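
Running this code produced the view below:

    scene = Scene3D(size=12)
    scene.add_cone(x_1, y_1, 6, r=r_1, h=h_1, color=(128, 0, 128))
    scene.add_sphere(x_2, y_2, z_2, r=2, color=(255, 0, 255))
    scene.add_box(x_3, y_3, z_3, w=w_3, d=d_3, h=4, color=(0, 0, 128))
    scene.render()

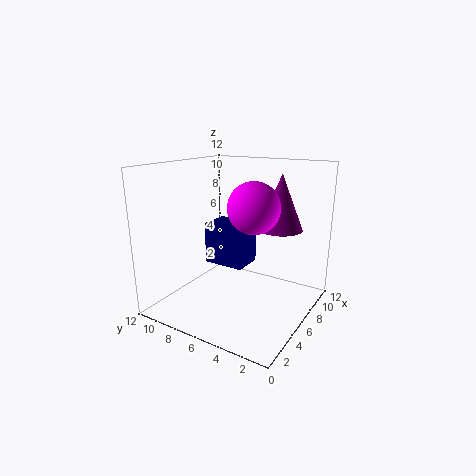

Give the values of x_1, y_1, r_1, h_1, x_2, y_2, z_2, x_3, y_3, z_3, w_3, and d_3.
x_1 = 10
y_1 = 4
r_1 = 2
h_1 = 5
x_2 = 5
y_2 = 4
z_2 = 9
x_3 = 8
y_3 = 7
z_3 = 2
w_3 = 3
d_3 = 4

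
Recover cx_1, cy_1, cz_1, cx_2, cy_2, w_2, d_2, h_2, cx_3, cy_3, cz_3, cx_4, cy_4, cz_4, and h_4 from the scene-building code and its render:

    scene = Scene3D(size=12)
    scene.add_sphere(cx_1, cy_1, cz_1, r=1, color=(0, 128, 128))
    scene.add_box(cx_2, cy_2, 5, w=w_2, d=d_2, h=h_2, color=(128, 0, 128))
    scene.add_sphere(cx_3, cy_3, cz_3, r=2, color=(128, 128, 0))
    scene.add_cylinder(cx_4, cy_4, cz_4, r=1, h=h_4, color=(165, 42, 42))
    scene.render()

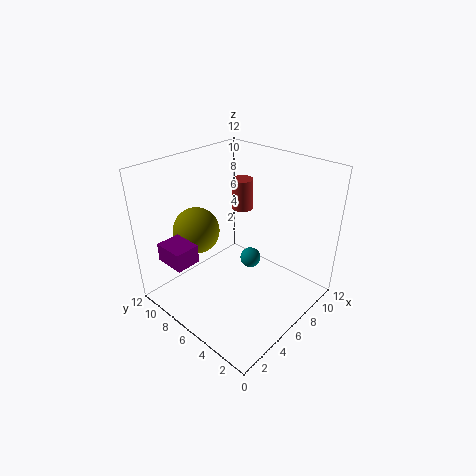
cx_1 = 9.5
cy_1 = 7.5
cz_1 = 1.5
cx_2 = 0.5
cy_2 = 7
w_2 = 2
d_2 = 2.5
h_2 = 1.5
cx_3 = 4.5
cy_3 = 9.5
cz_3 = 6
cx_4 = 10.5
cy_4 = 9.5
cz_4 = 6
h_4 = 3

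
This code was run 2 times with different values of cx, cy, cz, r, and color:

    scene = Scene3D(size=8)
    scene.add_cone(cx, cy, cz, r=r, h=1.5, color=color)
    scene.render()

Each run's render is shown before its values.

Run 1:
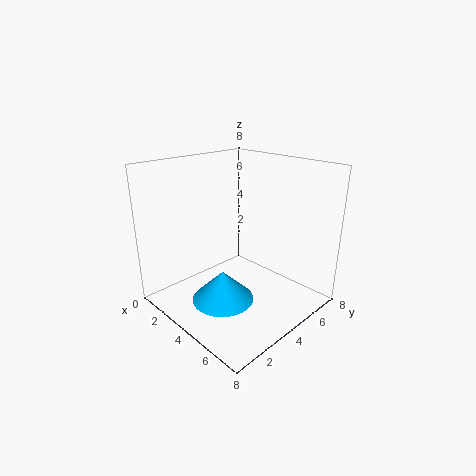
cx = 5.5, cy = 1.5, cz = 2, r = 1.5, color = 'deepskyblue'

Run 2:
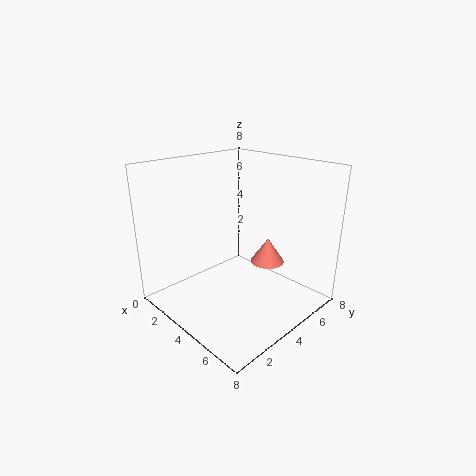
cx = 4.5, cy = 6, cz = 2, r = 1, color = 'salmon'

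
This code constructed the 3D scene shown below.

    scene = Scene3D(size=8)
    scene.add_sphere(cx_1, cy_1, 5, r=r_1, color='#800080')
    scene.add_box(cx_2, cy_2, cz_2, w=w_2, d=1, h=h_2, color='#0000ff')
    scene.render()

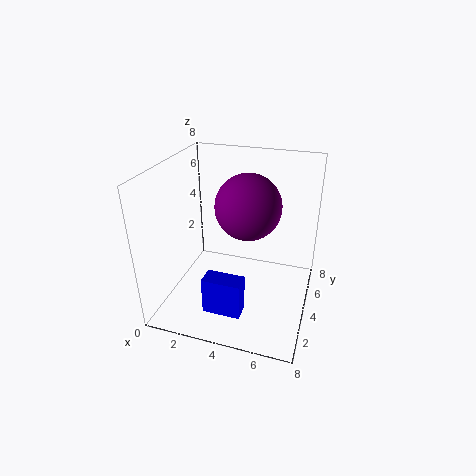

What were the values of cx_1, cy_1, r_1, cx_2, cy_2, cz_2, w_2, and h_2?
cx_1 = 4; cy_1 = 6; r_1 = 2; cx_2 = 3; cy_2 = 1; cz_2 = 1; w_2 = 2; h_2 = 2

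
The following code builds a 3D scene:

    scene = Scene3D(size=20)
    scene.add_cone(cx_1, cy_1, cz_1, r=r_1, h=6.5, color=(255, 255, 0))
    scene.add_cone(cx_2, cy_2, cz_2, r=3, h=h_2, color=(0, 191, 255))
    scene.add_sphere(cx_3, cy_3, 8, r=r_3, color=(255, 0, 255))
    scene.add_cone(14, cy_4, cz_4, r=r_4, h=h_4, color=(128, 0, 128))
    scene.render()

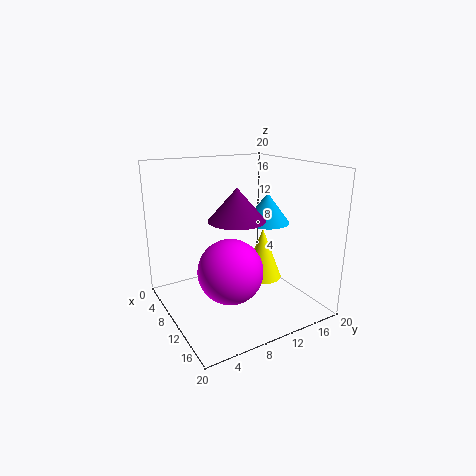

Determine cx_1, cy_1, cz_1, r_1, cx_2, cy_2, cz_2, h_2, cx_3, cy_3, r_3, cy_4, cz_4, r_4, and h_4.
cx_1 = 14.5, cy_1 = 11, cz_1 = 6, r_1 = 2.5, cx_2 = 12.5, cy_2 = 13, cz_2 = 12.5, h_2 = 4, cx_3 = 15, cy_3 = 6, r_3 = 4, cy_4 = 7.5, cz_4 = 14, r_4 = 3.5, h_4 = 4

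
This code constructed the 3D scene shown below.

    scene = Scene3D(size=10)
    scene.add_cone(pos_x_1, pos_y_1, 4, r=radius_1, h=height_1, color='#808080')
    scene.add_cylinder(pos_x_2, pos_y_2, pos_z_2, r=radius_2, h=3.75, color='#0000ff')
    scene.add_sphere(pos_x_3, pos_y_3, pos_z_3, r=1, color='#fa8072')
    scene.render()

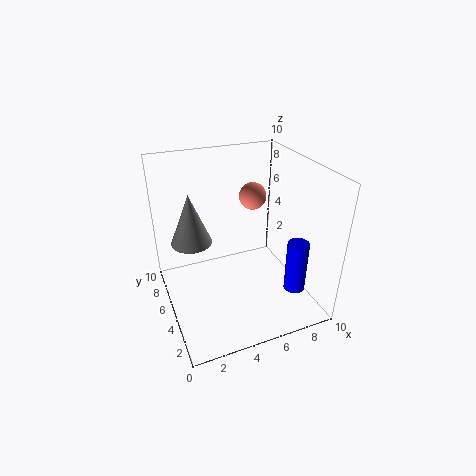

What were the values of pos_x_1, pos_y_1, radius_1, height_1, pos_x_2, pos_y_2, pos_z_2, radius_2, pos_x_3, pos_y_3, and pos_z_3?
pos_x_1 = 2.25, pos_y_1 = 7.25, radius_1 = 1.5, height_1 = 3.75, pos_x_2 = 8.5, pos_y_2 = 2.75, pos_z_2 = 1.25, radius_2 = 0.75, pos_x_3 = 7, pos_y_3 = 7, pos_z_3 = 7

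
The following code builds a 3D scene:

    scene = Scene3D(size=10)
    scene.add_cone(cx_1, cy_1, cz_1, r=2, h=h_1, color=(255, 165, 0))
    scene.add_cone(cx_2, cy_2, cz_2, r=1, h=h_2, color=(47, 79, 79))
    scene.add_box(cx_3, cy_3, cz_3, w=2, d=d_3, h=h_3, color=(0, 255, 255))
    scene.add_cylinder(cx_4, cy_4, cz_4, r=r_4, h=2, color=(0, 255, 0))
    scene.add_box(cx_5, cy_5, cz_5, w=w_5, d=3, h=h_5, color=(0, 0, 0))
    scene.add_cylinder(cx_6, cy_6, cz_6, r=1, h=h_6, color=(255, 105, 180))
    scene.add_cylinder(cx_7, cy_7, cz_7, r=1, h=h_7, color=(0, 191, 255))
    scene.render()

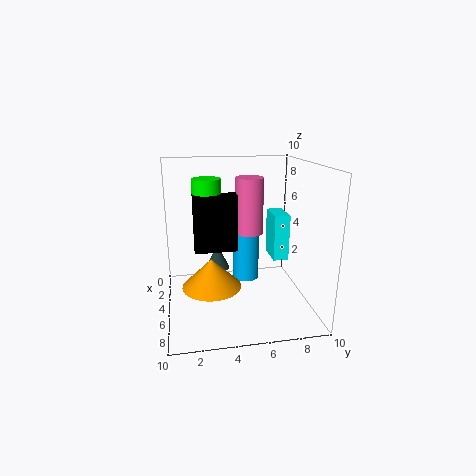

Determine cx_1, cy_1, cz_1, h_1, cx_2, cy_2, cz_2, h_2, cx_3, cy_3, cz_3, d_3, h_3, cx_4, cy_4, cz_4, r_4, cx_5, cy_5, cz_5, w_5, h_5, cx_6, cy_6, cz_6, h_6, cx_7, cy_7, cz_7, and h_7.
cx_1 = 6
cy_1 = 3
cz_1 = 2
h_1 = 2
cx_2 = 1
cy_2 = 4
cz_2 = 1
h_2 = 2
cx_3 = 5
cy_3 = 7
cz_3 = 4
d_3 = 1
h_3 = 3
cx_4 = 4
cy_4 = 3
cz_4 = 7
r_4 = 1
cx_5 = 4
cy_5 = 2
cz_5 = 4
w_5 = 1
h_5 = 4
cx_6 = 4
cy_6 = 6
cz_6 = 5
h_6 = 4
cx_7 = 3
cy_7 = 6
cz_7 = 1
h_7 = 4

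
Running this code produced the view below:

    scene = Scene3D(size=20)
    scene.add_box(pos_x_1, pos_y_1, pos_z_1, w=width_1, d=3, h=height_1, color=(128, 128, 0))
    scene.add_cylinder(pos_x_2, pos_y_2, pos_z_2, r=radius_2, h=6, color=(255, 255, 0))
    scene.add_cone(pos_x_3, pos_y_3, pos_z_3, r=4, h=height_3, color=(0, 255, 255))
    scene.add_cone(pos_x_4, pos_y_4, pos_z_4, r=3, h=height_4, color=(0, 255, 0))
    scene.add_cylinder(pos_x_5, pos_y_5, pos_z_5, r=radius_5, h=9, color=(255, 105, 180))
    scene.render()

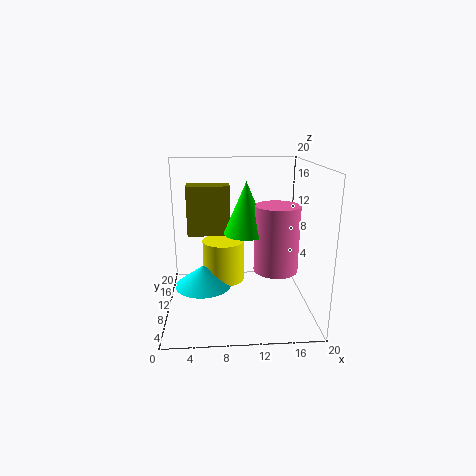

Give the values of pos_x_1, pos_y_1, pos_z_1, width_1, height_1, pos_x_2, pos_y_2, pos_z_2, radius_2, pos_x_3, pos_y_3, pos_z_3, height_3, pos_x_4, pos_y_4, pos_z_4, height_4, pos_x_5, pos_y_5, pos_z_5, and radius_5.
pos_x_1 = 3
pos_y_1 = 11
pos_z_1 = 10
width_1 = 6
height_1 = 7
pos_x_2 = 8
pos_y_2 = 12
pos_z_2 = 3
radius_2 = 3
pos_x_3 = 5
pos_y_3 = 10
pos_z_3 = 3
height_3 = 3
pos_x_4 = 11
pos_y_4 = 9
pos_z_4 = 11
height_4 = 7
pos_x_5 = 15
pos_y_5 = 8
pos_z_5 = 6
radius_5 = 3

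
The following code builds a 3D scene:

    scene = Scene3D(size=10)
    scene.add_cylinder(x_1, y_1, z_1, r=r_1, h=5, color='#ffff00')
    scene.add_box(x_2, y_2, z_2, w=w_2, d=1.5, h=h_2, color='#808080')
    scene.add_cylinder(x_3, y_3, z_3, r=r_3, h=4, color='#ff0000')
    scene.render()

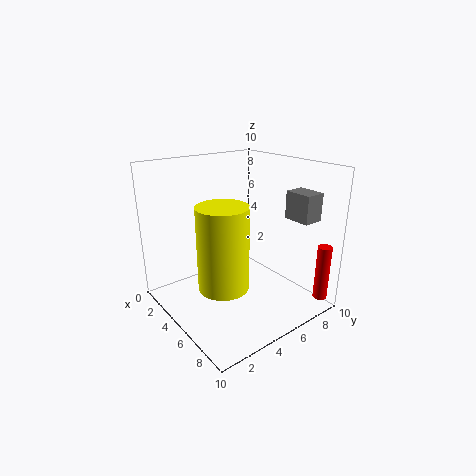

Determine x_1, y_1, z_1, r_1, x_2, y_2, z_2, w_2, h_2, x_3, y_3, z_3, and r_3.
x_1 = 7.5; y_1 = 2; z_1 = 3.5; r_1 = 1.5; x_2 = 6; y_2 = 8.5; z_2 = 6; w_2 = 2; h_2 = 2; x_3 = 9; y_3 = 9.5; z_3 = 0.5; r_3 = 0.5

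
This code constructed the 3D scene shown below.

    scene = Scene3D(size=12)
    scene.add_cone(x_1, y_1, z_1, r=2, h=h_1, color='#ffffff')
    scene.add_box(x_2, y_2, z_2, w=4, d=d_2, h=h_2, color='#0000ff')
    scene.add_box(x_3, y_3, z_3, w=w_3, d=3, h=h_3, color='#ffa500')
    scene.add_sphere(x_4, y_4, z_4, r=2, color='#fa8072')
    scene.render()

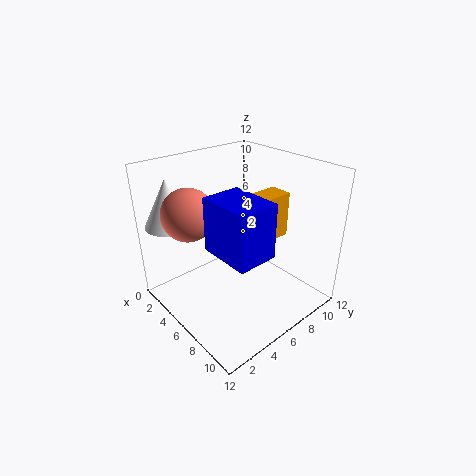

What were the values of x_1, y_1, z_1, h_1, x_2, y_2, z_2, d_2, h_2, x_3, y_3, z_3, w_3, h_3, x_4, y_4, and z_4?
x_1 = 2
y_1 = 2
z_1 = 7
h_1 = 4
x_2 = 7
y_2 = 2
z_2 = 7
d_2 = 3
h_2 = 4
x_3 = 5
y_3 = 8
z_3 = 5
w_3 = 2
h_3 = 4
x_4 = 5
y_4 = 2
z_4 = 9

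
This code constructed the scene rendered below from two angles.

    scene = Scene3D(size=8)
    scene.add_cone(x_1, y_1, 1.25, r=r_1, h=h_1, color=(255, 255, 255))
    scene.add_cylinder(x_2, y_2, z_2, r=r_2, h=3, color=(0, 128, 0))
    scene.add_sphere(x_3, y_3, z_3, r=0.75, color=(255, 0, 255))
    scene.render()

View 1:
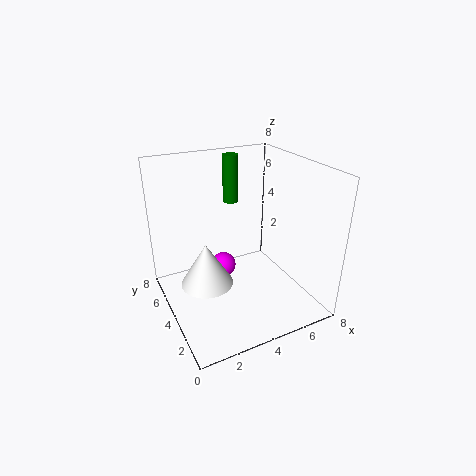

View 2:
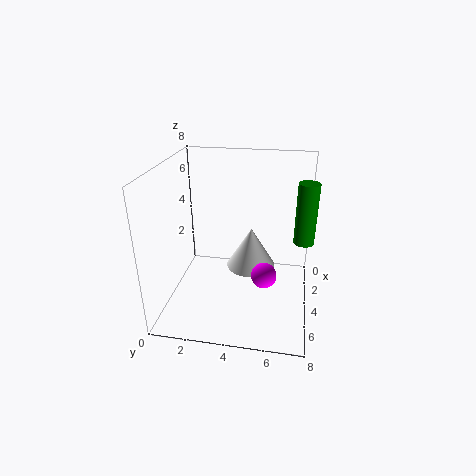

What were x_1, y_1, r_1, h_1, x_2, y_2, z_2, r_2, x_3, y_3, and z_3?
x_1 = 2.25; y_1 = 4.5; r_1 = 1.5; h_1 = 2.5; x_2 = 5.25; y_2 = 7.5; z_2 = 4.75; r_2 = 0.5; x_3 = 3.75; y_3 = 5.5; z_3 = 1.5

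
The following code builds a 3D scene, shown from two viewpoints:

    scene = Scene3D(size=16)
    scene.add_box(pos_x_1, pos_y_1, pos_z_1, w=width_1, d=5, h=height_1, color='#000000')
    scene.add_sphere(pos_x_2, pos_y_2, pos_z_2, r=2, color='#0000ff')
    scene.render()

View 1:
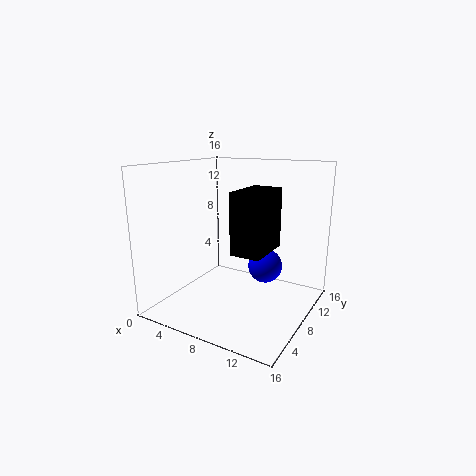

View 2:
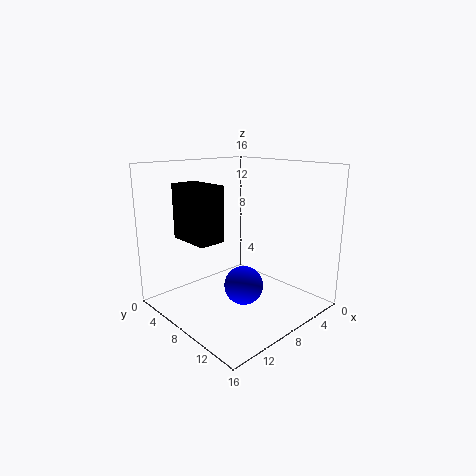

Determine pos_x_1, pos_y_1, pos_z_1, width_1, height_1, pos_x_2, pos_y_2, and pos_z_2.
pos_x_1 = 10; pos_y_1 = 3; pos_z_1 = 8; width_1 = 3; height_1 = 6; pos_x_2 = 10; pos_y_2 = 11; pos_z_2 = 4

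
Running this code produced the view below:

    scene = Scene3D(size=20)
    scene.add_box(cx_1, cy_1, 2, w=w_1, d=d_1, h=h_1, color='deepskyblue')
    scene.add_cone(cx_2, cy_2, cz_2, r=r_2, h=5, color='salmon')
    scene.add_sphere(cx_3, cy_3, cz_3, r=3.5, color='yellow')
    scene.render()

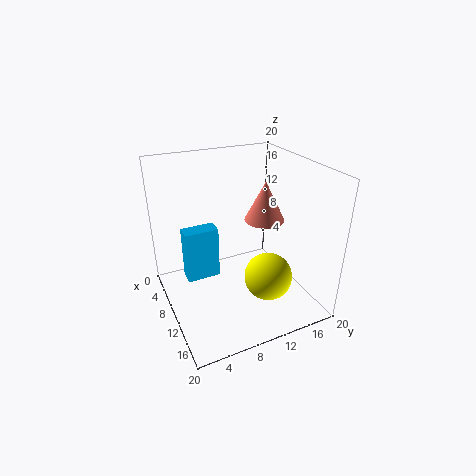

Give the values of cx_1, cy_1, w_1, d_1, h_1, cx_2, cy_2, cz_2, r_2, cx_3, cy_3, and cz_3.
cx_1 = 4; cy_1 = 3.5; w_1 = 2.5; d_1 = 5; h_1 = 8; cx_2 = 13.5; cy_2 = 12; cz_2 = 14; r_2 = 2.5; cx_3 = 12; cy_3 = 14; cz_3 = 3.5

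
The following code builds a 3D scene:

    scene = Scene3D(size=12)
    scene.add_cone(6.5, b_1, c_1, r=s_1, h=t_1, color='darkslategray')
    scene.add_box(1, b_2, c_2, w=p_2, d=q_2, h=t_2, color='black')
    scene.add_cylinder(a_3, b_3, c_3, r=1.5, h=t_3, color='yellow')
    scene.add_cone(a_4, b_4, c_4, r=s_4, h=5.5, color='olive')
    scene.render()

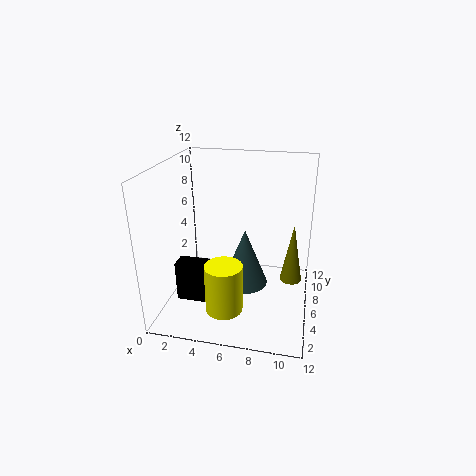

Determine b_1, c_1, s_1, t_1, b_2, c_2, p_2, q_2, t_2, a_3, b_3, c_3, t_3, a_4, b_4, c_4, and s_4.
b_1 = 6.5, c_1 = 1.5, s_1 = 2, t_1 = 5, b_2 = 4, c_2 = 0.5, p_2 = 3.5, q_2 = 1.5, t_2 = 3.5, a_3 = 5.5, b_3 = 3, c_3 = 1, t_3 = 4, a_4 = 10.5, b_4 = 8.5, c_4 = 1, s_4 = 1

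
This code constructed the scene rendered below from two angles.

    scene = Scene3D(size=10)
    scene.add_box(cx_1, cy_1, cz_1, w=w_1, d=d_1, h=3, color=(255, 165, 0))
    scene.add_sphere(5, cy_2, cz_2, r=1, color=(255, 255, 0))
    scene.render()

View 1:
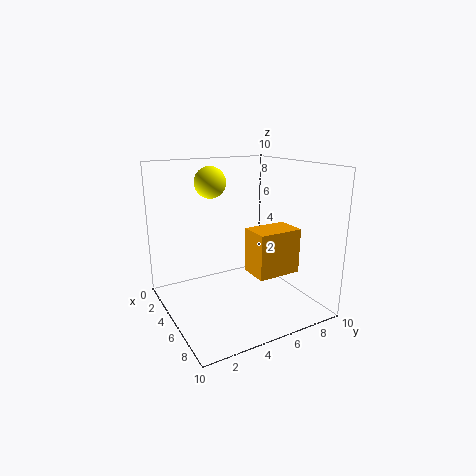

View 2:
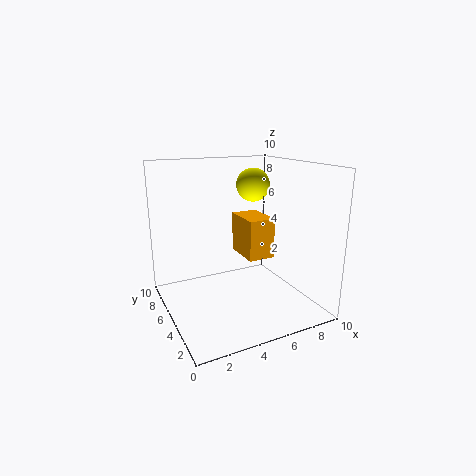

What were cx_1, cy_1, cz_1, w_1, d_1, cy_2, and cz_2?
cx_1 = 6
cy_1 = 5
cz_1 = 3
w_1 = 2
d_1 = 3
cy_2 = 3
cz_2 = 9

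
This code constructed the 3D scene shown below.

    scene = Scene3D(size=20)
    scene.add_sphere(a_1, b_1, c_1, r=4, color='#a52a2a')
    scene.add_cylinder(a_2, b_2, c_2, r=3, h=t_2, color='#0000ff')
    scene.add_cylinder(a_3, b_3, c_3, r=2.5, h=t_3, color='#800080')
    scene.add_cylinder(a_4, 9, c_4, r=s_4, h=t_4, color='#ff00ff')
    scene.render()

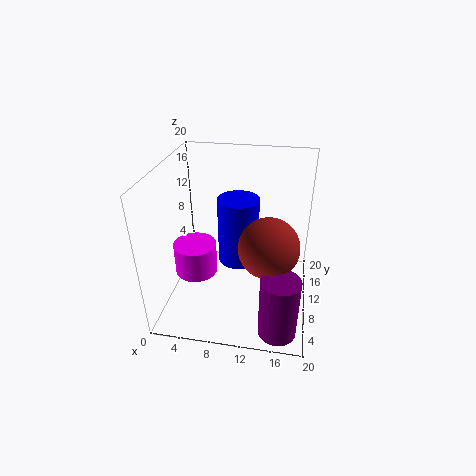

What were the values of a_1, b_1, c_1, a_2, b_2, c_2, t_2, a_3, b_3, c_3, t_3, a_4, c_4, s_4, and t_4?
a_1 = 14.5; b_1 = 7.5; c_1 = 10.5; a_2 = 9.5; b_2 = 13; c_2 = 4.5; t_2 = 10; a_3 = 16.5; b_3 = 3; c_3 = 0.5; t_3 = 8.5; a_4 = 4; c_4 = 4.5; s_4 = 3; t_4 = 4.5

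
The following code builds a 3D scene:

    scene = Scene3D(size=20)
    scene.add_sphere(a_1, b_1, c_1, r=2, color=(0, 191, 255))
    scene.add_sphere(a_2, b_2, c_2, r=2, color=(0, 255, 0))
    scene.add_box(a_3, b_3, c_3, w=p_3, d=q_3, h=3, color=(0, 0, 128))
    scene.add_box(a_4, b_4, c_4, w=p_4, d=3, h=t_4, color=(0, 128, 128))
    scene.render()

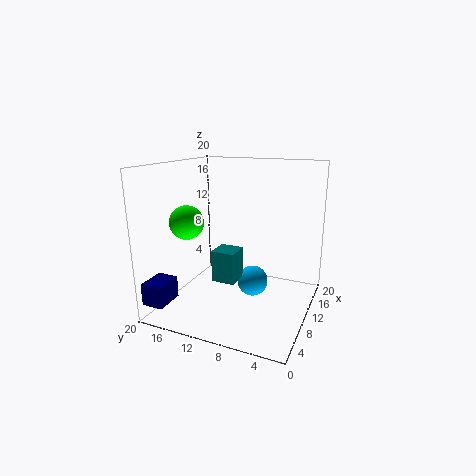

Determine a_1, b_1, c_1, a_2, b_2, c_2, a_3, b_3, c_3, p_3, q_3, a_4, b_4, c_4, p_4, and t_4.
a_1 = 8
b_1 = 7
c_1 = 5
a_2 = 2
b_2 = 13
c_2 = 14
a_3 = 1
b_3 = 17
c_3 = 2
p_3 = 4
q_3 = 3
a_4 = 4
b_4 = 8
c_4 = 6
p_4 = 3
t_4 = 4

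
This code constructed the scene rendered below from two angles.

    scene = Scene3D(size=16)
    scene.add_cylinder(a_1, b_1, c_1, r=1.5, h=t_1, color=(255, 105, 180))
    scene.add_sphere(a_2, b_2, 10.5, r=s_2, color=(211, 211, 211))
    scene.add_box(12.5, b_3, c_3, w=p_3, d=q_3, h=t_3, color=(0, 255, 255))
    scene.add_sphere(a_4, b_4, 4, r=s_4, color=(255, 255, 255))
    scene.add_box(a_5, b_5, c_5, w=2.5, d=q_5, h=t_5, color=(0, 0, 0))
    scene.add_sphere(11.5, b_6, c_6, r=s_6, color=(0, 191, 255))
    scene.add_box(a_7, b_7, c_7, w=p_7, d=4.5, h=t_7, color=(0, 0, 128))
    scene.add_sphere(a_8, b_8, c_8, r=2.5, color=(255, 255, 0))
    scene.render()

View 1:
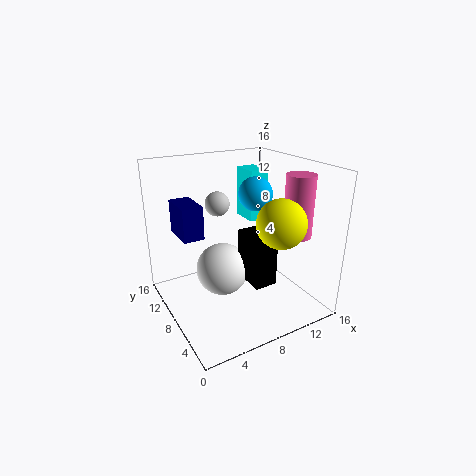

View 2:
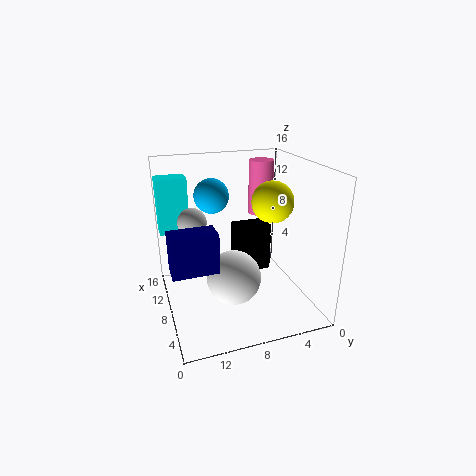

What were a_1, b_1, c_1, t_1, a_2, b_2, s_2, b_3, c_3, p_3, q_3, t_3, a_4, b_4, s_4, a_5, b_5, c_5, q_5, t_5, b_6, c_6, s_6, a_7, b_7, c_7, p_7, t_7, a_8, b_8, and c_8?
a_1 = 12.5, b_1 = 3.5, c_1 = 9, t_1 = 6.5, a_2 = 8, b_2 = 13, s_2 = 1.5, b_3 = 12.5, c_3 = 7.5, p_3 = 2.5, q_3 = 3.5, t_3 = 6.5, a_4 = 6.5, b_4 = 9, s_4 = 3, a_5 = 8, b_5 = 4, c_5 = 3.5, q_5 = 4, t_5 = 5.5, b_6 = 10, c_6 = 12, s_6 = 2, a_7 = 3, b_7 = 11.5, c_7 = 7, p_7 = 2.5, t_7 = 4, a_8 = 10, b_8 = 3, c_8 = 11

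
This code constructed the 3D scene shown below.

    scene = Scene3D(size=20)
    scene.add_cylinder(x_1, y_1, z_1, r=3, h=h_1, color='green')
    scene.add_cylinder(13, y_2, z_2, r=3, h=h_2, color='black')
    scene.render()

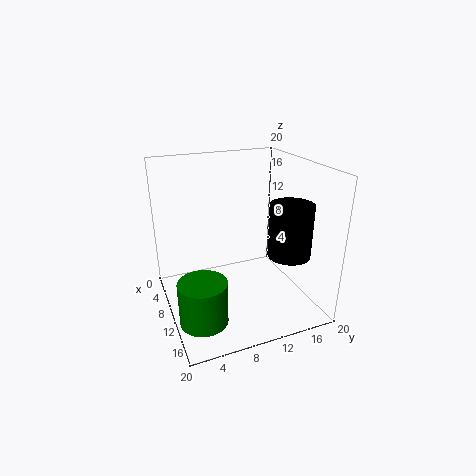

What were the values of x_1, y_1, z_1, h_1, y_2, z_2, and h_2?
x_1 = 16, y_1 = 3, z_1 = 2.5, h_1 = 5.5, y_2 = 16.5, z_2 = 7.5, h_2 = 7.5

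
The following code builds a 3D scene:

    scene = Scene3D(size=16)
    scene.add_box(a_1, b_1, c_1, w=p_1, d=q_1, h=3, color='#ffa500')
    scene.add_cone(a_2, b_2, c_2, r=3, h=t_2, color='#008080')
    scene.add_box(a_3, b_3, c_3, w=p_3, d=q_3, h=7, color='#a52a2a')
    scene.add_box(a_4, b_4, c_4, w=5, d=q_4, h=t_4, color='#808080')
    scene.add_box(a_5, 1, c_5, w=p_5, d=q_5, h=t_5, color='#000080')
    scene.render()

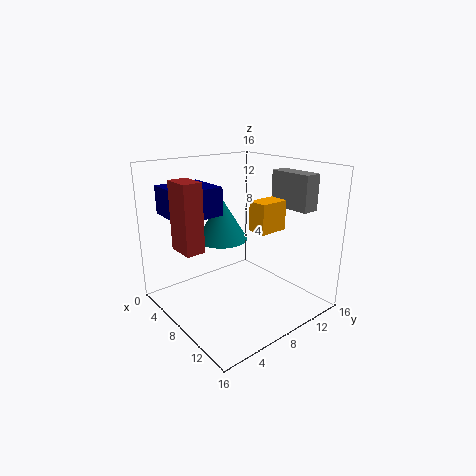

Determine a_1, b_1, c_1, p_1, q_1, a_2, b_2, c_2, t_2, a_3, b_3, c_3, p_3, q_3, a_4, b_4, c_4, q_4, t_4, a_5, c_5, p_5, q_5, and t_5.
a_1 = 11; b_1 = 7; c_1 = 10; p_1 = 2; q_1 = 3; a_2 = 5; b_2 = 8; c_2 = 7; t_2 = 5; a_3 = 6; b_3 = 1; c_3 = 8; p_3 = 3; q_3 = 2; a_4 = 8; b_4 = 13; c_4 = 11; q_4 = 2; t_4 = 4; a_5 = 3; c_5 = 11; p_5 = 5; q_5 = 5; t_5 = 3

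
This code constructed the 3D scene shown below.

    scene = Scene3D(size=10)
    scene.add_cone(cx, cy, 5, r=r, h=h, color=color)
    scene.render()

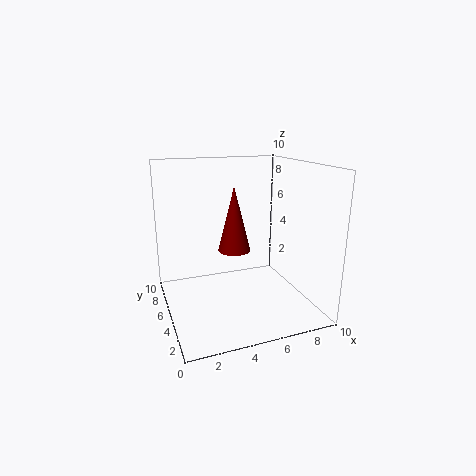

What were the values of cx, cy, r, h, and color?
cx = 4, cy = 3, r = 1, h = 4, color = 'maroon'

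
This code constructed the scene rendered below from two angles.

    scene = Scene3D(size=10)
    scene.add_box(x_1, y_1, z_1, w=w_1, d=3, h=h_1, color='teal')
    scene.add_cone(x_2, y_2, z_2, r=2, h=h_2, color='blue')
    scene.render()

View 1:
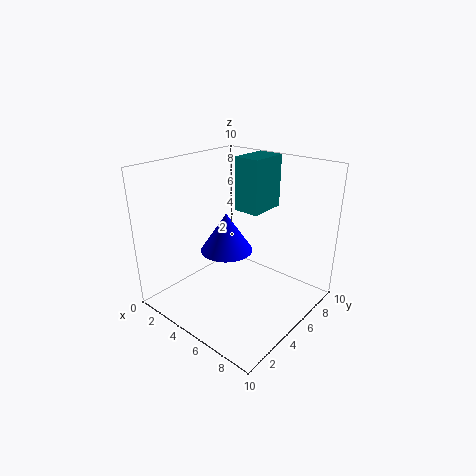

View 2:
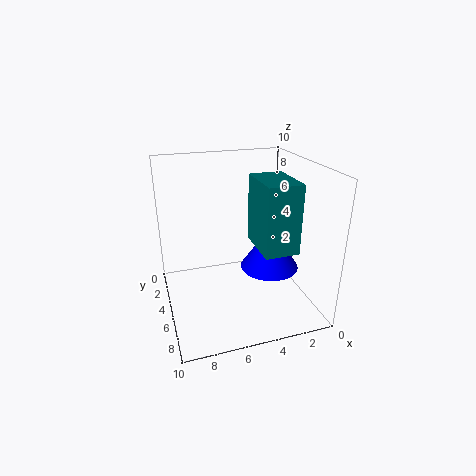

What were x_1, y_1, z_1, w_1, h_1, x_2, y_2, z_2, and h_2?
x_1 = 3, y_1 = 7, z_1 = 6, w_1 = 2, h_1 = 4, x_2 = 3, y_2 = 6, z_2 = 3, h_2 = 3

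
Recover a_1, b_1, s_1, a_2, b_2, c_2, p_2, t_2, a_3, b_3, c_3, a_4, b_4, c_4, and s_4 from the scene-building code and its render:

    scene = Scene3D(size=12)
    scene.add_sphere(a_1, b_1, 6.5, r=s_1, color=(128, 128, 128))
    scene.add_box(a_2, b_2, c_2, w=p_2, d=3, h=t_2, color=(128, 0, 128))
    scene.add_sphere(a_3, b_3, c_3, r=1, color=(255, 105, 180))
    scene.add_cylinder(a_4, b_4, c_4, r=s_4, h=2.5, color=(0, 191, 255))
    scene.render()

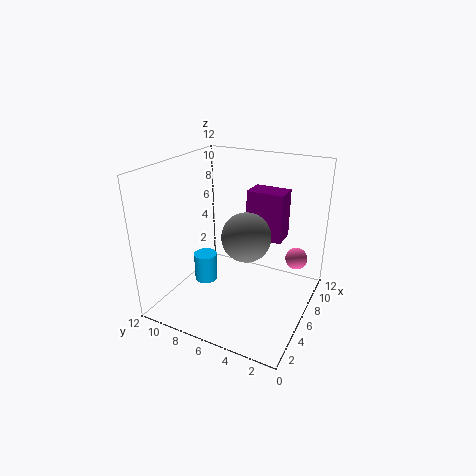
a_1 = 5.5, b_1 = 5, s_1 = 2, a_2 = 6.5, b_2 = 2.5, c_2 = 6, p_2 = 2, t_2 = 4, a_3 = 10, b_3 = 2, c_3 = 3, a_4 = 5.5, b_4 = 9, c_4 = 1.5, s_4 = 1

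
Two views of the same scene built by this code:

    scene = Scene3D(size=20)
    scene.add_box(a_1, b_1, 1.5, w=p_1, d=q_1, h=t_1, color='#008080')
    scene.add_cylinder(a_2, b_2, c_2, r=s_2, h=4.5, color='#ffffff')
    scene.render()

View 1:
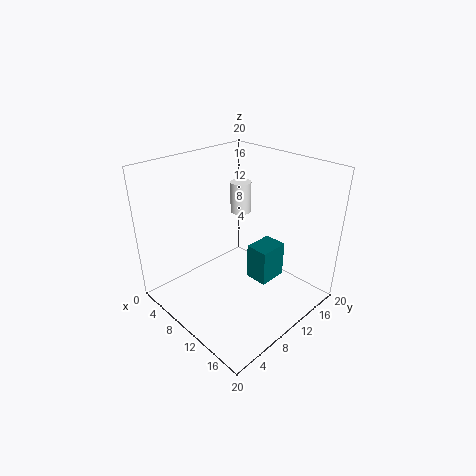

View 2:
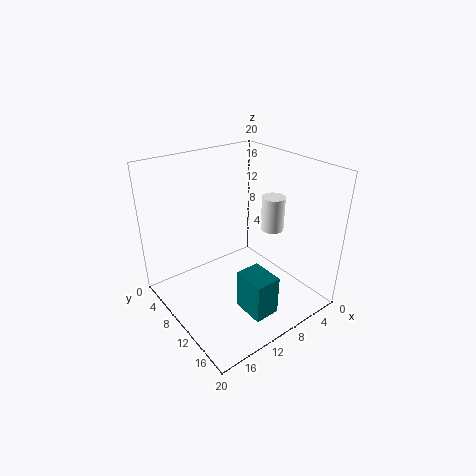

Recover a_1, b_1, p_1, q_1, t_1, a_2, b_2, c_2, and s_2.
a_1 = 9
b_1 = 13
p_1 = 3.5
q_1 = 4.5
t_1 = 5.5
a_2 = 7
b_2 = 13.5
c_2 = 12
s_2 = 1.5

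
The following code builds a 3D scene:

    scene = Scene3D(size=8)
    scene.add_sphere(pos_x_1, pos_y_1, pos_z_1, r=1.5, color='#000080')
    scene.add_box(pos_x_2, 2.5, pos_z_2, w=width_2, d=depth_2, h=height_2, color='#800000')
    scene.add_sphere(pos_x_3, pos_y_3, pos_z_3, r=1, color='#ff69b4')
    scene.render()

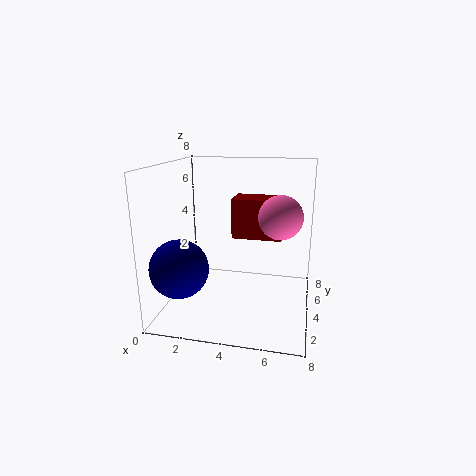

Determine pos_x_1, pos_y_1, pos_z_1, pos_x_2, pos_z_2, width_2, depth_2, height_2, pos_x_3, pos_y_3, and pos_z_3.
pos_x_1 = 1.5, pos_y_1 = 1.5, pos_z_1 = 3, pos_x_2 = 4, pos_z_2 = 4.5, width_2 = 2.5, depth_2 = 1.5, height_2 = 2, pos_x_3 = 6.5, pos_y_3 = 1.5, pos_z_3 = 6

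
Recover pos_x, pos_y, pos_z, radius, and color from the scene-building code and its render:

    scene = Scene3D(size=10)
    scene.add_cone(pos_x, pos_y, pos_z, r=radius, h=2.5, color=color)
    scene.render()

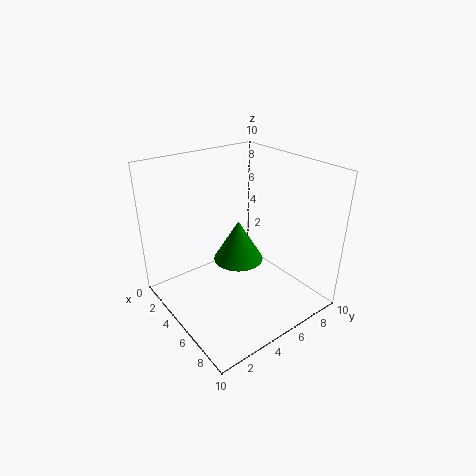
pos_x = 7; pos_y = 3.5; pos_z = 5; radius = 1.5; color = 'green'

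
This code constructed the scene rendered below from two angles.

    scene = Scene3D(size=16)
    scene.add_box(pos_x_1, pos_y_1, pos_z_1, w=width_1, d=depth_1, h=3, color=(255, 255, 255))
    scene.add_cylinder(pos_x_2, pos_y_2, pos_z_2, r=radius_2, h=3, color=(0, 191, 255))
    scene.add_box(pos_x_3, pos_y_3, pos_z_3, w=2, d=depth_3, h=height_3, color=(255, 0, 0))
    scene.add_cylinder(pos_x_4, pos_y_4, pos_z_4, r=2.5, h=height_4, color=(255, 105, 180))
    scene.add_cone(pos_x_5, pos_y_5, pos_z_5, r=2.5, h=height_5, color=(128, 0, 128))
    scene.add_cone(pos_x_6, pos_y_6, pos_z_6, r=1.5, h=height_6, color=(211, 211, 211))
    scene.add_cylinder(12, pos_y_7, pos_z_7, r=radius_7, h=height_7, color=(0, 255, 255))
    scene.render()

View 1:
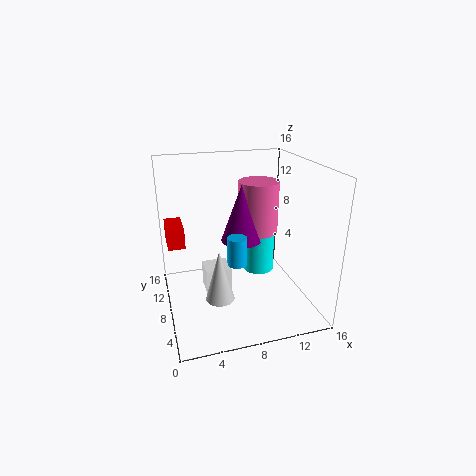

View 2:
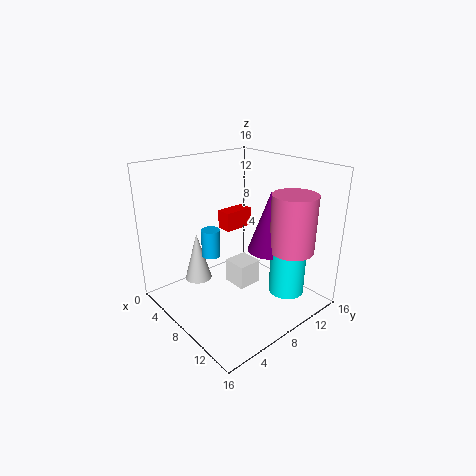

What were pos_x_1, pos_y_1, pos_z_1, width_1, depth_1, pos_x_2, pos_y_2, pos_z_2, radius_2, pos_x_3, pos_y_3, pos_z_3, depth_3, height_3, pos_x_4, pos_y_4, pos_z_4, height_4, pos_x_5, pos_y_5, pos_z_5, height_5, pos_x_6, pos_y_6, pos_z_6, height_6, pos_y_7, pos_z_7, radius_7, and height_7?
pos_x_1 = 4.5, pos_y_1 = 9, pos_z_1 = 0.5, width_1 = 3, depth_1 = 3, pos_x_2 = 7, pos_y_2 = 5, pos_z_2 = 6.5, radius_2 = 1, pos_x_3 = 0.5, pos_y_3 = 11, pos_z_3 = 6, depth_3 = 4, height_3 = 2.5, pos_x_4 = 12, pos_y_4 = 12.5, pos_z_4 = 6.5, height_4 = 6.5, pos_x_5 = 9.5, pos_y_5 = 11.5, pos_z_5 = 6, height_5 = 7, pos_x_6 = 5, pos_y_6 = 4.5, pos_z_6 = 3, height_6 = 5.5, pos_y_7 = 12, pos_z_7 = 1.5, radius_7 = 2, height_7 = 7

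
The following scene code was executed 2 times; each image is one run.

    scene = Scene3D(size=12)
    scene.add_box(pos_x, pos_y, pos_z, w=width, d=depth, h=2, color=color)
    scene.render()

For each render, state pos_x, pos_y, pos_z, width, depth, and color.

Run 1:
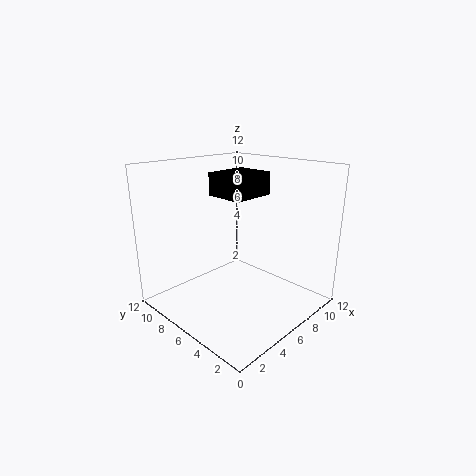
pos_x = 6; pos_y = 6; pos_z = 9; width = 4; depth = 3.5; color = 'black'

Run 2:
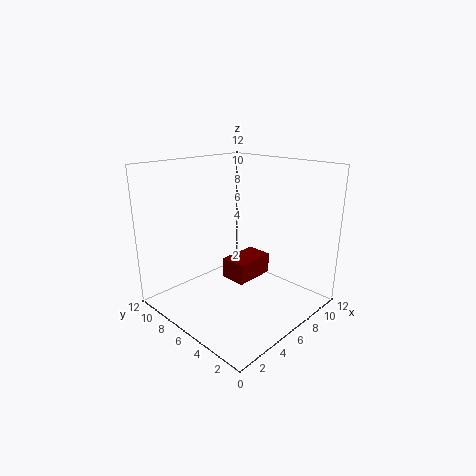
pos_x = 7.5; pos_y = 7; pos_z = 0.5; width = 4; depth = 2.5; color = 'maroon'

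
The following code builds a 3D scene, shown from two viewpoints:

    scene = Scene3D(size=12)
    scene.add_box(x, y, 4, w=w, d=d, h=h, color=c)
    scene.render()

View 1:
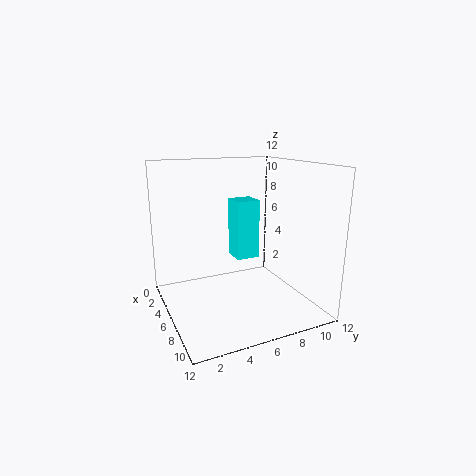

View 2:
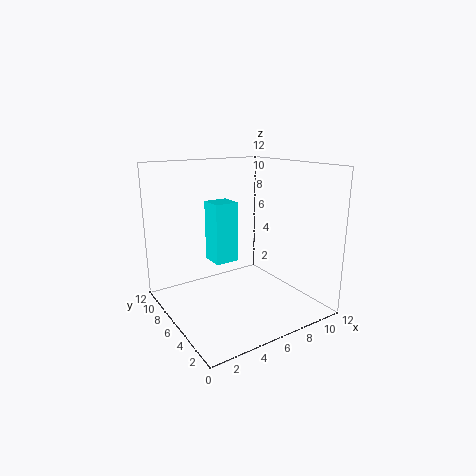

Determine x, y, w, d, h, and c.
x = 4; y = 6; w = 2; d = 2; h = 5; c = 'cyan'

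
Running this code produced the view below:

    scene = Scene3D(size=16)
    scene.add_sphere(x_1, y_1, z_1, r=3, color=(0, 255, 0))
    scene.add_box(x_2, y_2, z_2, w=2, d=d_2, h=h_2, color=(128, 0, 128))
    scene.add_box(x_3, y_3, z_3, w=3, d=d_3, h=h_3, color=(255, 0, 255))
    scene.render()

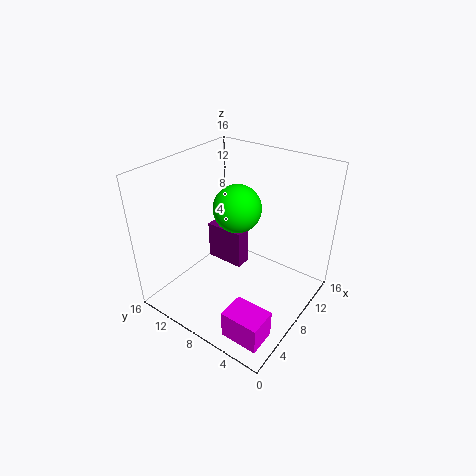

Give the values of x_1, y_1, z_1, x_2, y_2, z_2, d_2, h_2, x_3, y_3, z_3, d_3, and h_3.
x_1 = 12, y_1 = 11, z_1 = 9, x_2 = 11, y_2 = 10, z_2 = 1, d_2 = 5, h_2 = 5, x_3 = 1, y_3 = 1, z_3 = 1, d_3 = 4, h_3 = 3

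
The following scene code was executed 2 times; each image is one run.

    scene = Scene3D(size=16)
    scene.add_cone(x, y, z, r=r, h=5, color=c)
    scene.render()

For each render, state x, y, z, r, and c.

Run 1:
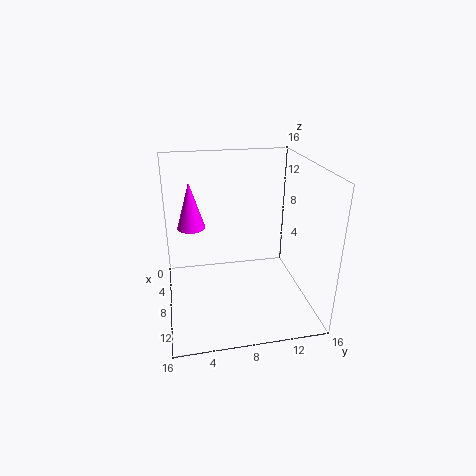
x = 7.5; y = 3; z = 9.5; r = 1.5; c = 'magenta'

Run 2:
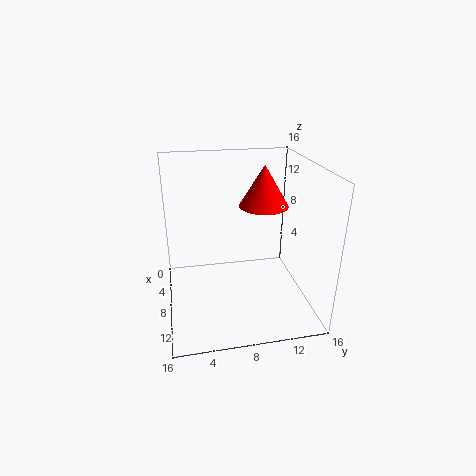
x = 4; y = 12; z = 10; r = 3; c = 'red'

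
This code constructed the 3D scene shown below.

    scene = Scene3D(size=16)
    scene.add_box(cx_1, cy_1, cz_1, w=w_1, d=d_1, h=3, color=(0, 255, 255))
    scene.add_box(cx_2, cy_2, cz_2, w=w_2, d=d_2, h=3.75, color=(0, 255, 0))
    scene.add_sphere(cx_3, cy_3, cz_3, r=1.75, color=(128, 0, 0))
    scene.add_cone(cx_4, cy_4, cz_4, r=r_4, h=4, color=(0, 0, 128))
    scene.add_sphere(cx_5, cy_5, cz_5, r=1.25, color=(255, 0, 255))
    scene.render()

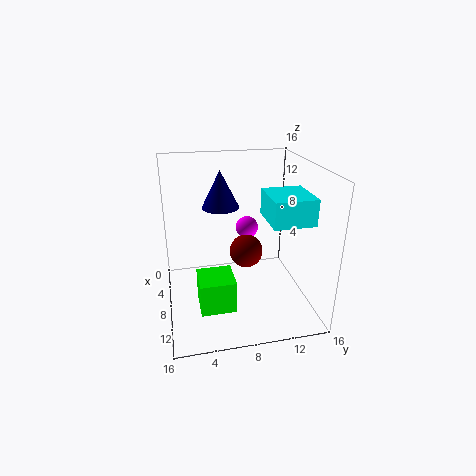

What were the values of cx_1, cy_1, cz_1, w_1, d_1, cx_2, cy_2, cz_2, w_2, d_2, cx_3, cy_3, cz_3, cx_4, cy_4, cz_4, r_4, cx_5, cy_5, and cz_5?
cx_1 = 5.5, cy_1 = 11.25, cz_1 = 9.75, w_1 = 5.25, d_1 = 4.75, cx_2 = 7, cy_2 = 3.25, cz_2 = 0.25, w_2 = 4, d_2 = 4, cx_3 = 9.75, cy_3 = 8.5, cz_3 = 7.25, cx_4 = 7.25, cy_4 = 6.25, cz_4 = 11.5, r_4 = 2, cx_5 = 7, cy_5 = 9.25, cz_5 = 8.75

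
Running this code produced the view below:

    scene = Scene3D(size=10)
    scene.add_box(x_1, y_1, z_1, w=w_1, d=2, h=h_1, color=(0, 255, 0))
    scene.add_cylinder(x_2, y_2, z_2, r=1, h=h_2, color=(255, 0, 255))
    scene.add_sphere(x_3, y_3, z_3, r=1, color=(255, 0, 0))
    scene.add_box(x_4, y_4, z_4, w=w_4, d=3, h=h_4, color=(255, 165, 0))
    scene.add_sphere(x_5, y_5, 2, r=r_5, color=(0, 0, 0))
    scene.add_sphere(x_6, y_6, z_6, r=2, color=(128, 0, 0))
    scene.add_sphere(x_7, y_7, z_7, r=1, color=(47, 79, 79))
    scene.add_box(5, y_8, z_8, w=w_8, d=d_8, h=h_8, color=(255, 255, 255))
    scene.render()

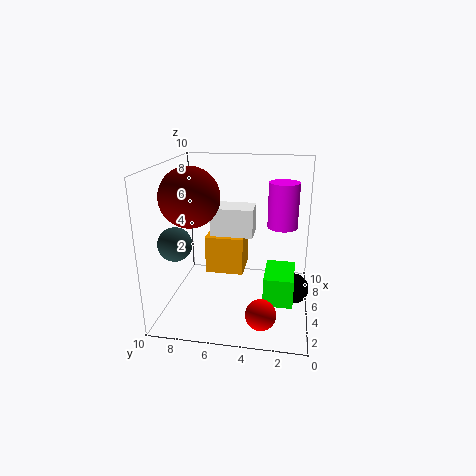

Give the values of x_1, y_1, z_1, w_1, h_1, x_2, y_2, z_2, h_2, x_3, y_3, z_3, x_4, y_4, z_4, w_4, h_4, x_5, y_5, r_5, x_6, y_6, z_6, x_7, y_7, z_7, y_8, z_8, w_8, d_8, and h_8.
x_1 = 3
y_1 = 1
z_1 = 1
w_1 = 3
h_1 = 2
x_2 = 5
y_2 = 2
z_2 = 6
h_2 = 3
x_3 = 2
y_3 = 3
z_3 = 1
x_4 = 7
y_4 = 5
z_4 = 1
w_4 = 3
h_4 = 3
x_5 = 4
y_5 = 1
r_5 = 1
x_6 = 4
y_6 = 8
z_6 = 8
x_7 = 1
y_7 = 8
z_7 = 6
y_8 = 4
z_8 = 5
w_8 = 2
d_8 = 3
h_8 = 2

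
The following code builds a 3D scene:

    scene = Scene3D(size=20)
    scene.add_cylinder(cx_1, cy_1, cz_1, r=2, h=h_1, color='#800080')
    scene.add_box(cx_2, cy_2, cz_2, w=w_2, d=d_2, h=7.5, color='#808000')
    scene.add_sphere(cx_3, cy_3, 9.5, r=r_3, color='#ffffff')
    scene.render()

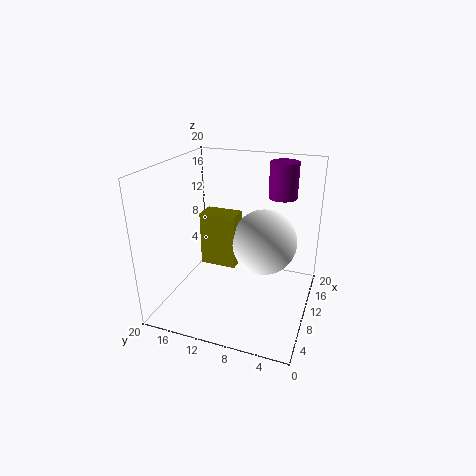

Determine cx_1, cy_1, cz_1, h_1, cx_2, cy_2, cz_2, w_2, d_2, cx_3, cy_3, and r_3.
cx_1 = 14.5, cy_1 = 5, cz_1 = 15, h_1 = 5, cx_2 = 8.5, cy_2 = 10, cz_2 = 6, w_2 = 3, d_2 = 5, cx_3 = 11, cy_3 = 6.5, r_3 = 4.5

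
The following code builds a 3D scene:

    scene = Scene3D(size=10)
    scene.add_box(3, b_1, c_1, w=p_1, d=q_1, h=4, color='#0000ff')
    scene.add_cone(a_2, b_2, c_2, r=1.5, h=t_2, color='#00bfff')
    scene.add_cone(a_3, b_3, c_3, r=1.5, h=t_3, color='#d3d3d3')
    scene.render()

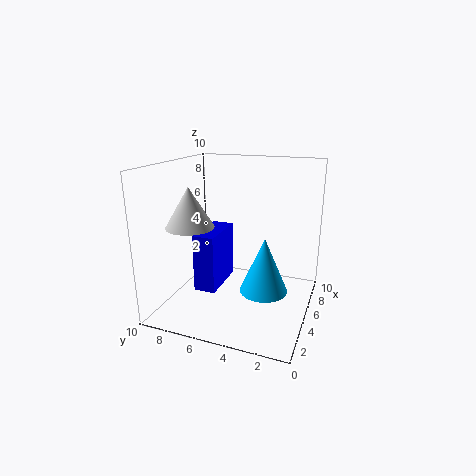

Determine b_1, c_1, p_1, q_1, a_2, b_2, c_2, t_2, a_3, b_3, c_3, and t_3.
b_1 = 6, c_1 = 1.5, p_1 = 3.5, q_1 = 1.5, a_2 = 3, b_2 = 2.5, c_2 = 2.5, t_2 = 3.5, a_3 = 2, b_3 = 7, c_3 = 6.5, t_3 = 2.5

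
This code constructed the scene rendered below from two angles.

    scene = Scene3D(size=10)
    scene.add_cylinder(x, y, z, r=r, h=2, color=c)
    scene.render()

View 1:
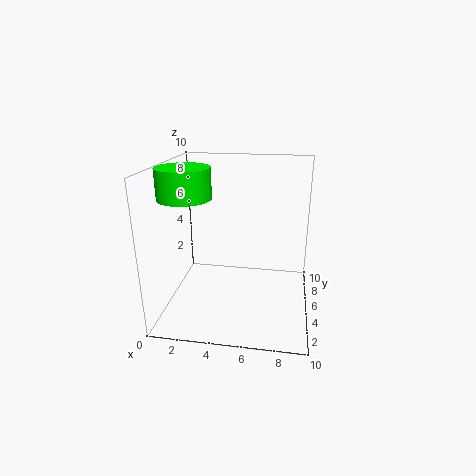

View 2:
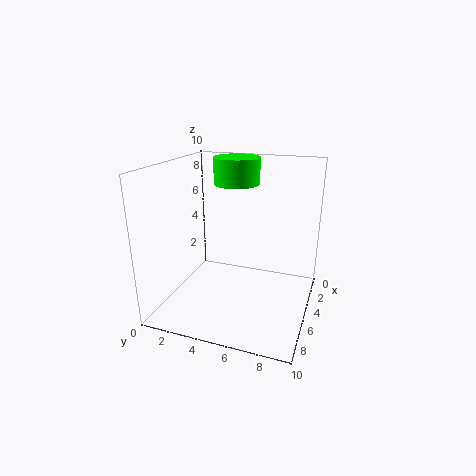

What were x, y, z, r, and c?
x = 1.75
y = 3.75
z = 8
r = 1.75
c = 'lime'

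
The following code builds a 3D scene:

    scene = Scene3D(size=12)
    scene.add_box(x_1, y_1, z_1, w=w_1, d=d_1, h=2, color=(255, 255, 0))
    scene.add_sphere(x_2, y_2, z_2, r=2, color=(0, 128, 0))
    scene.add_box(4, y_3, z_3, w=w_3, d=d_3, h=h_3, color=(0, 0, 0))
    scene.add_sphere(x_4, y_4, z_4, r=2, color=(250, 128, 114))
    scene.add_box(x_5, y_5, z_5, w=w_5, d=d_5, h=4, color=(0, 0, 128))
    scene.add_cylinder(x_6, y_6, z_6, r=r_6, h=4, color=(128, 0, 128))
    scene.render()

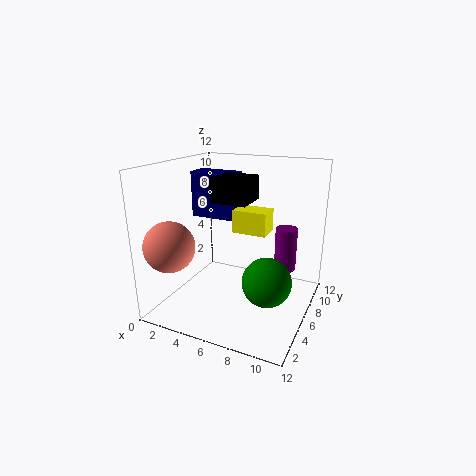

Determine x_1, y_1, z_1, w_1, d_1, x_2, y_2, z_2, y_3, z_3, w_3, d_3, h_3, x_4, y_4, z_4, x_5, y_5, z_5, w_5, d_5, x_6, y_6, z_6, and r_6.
x_1 = 5; y_1 = 7; z_1 = 6; w_1 = 3; d_1 = 2; x_2 = 9; y_2 = 5; z_2 = 3; y_3 = 5; z_3 = 9; w_3 = 3; d_3 = 3; h_3 = 2; x_4 = 2; y_4 = 2; z_4 = 6; x_5 = 1; y_5 = 7; z_5 = 7; w_5 = 4; d_5 = 2; x_6 = 9; y_6 = 10; z_6 = 2; r_6 = 1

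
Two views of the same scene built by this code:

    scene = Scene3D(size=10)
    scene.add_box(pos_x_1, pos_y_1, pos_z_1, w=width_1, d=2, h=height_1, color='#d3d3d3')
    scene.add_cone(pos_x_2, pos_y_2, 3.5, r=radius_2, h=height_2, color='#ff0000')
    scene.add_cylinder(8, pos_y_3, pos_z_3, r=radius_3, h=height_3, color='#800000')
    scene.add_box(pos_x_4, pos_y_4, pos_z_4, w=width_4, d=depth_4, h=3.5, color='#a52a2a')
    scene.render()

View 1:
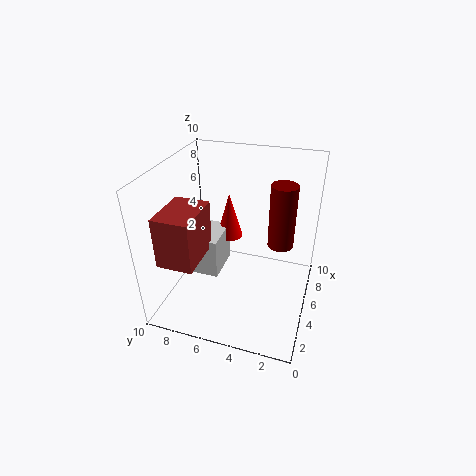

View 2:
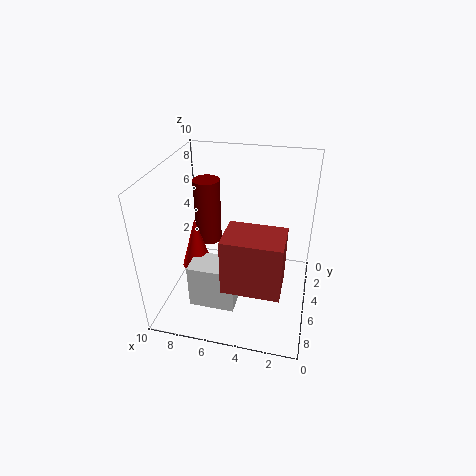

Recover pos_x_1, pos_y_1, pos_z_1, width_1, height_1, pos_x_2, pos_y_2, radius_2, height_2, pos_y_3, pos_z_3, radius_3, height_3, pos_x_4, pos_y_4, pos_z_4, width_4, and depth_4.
pos_x_1 = 4.5, pos_y_1 = 6.5, pos_z_1 = 1.5, width_1 = 3, height_1 = 3, pos_x_2 = 7.5, pos_y_2 = 6.5, radius_2 = 1, height_2 = 3.5, pos_y_3 = 2.5, pos_z_3 = 3, radius_3 = 1, height_3 = 5, pos_x_4 = 1.5, pos_y_4 = 7, pos_z_4 = 4, width_4 = 3.5, depth_4 = 2.5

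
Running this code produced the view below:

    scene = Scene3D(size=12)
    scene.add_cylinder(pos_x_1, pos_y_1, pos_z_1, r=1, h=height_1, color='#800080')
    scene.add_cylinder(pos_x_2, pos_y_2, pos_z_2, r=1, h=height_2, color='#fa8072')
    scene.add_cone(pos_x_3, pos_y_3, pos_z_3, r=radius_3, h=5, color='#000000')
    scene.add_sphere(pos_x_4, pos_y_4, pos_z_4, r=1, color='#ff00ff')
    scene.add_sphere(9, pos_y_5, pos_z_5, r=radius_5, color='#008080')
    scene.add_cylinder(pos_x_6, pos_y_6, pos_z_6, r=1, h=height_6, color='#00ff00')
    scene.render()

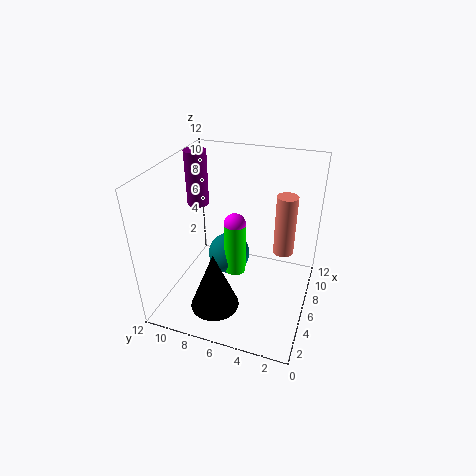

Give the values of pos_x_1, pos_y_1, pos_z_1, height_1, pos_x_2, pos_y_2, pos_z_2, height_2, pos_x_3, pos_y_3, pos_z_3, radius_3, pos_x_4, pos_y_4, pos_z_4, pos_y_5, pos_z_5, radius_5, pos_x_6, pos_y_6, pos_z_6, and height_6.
pos_x_1 = 9
pos_y_1 = 11
pos_z_1 = 7
height_1 = 5
pos_x_2 = 11
pos_y_2 = 3
pos_z_2 = 2
height_2 = 6
pos_x_3 = 3
pos_y_3 = 7
pos_z_3 = 1
radius_3 = 2
pos_x_4 = 8
pos_y_4 = 7
pos_z_4 = 6
pos_y_5 = 8
pos_z_5 = 2
radius_5 = 2
pos_x_6 = 8
pos_y_6 = 7
pos_z_6 = 1
height_6 = 5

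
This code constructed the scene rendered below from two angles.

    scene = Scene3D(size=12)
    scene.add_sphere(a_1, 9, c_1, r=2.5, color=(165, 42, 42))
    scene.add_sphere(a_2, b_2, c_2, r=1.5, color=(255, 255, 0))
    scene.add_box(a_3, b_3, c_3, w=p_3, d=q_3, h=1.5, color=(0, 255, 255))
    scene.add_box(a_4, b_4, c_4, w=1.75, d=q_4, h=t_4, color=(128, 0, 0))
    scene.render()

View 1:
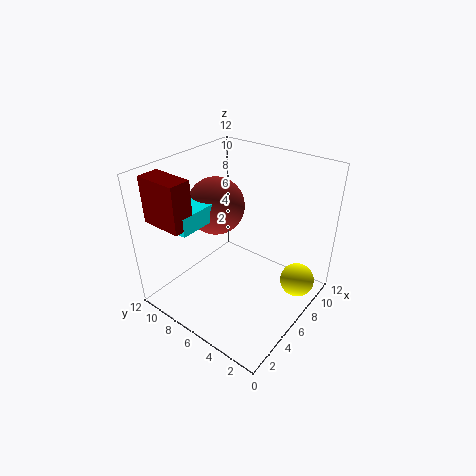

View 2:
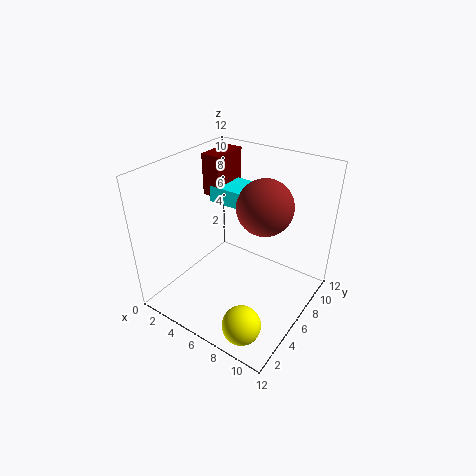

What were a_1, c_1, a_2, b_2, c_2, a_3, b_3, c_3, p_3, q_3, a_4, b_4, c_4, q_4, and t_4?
a_1 = 6.75, c_1 = 7.75, a_2 = 9.25, b_2 = 1.75, c_2 = 1.5, a_3 = 1.75, b_3 = 7.75, c_3 = 7.5, p_3 = 3.75, q_3 = 3, a_4 = 1, b_4 = 7.75, c_4 = 8, q_4 = 3.5, t_4 = 3.75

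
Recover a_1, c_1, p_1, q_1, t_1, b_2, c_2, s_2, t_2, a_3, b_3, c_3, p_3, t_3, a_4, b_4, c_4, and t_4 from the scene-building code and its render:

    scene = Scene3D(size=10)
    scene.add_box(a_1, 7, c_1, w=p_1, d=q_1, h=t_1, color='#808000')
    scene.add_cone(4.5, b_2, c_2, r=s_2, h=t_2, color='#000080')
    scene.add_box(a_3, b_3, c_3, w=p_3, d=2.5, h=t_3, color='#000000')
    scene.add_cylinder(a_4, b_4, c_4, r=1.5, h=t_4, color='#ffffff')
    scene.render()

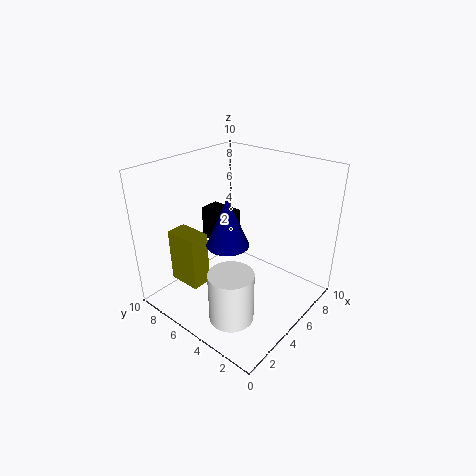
a_1 = 2.5; c_1 = 1; p_1 = 1.5; q_1 = 2.5; t_1 = 4; b_2 = 5.5; c_2 = 4.5; s_2 = 1.5; t_2 = 3.5; a_3 = 5.5; b_3 = 6.5; c_3 = 3.5; p_3 = 1.5; t_3 = 2.5; a_4 = 2.5; b_4 = 3.5; c_4 = 0.5; t_4 = 3.5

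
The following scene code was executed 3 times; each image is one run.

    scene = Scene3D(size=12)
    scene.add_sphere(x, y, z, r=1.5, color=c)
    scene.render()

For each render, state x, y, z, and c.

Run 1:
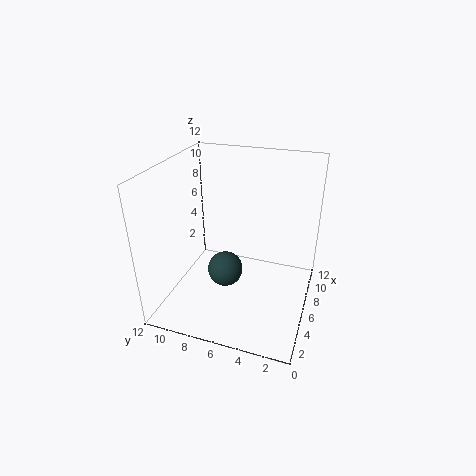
x = 5.5
y = 7
z = 3
c = 'darkslategray'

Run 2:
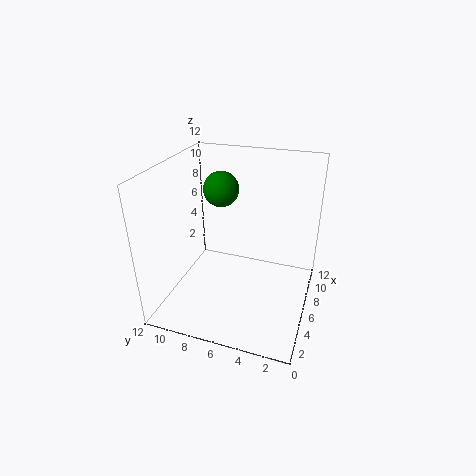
x = 7.5
y = 8
z = 9.5
c = 'green'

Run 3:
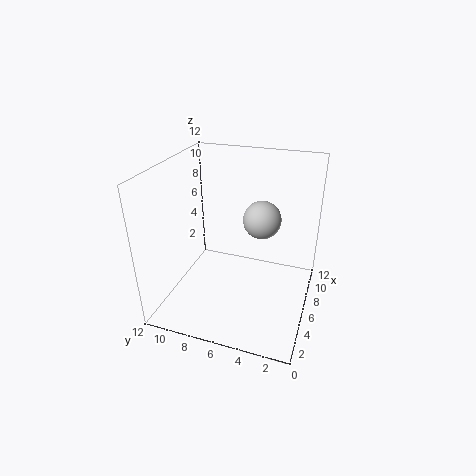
x = 6
y = 4
z = 8
c = 'lightgray'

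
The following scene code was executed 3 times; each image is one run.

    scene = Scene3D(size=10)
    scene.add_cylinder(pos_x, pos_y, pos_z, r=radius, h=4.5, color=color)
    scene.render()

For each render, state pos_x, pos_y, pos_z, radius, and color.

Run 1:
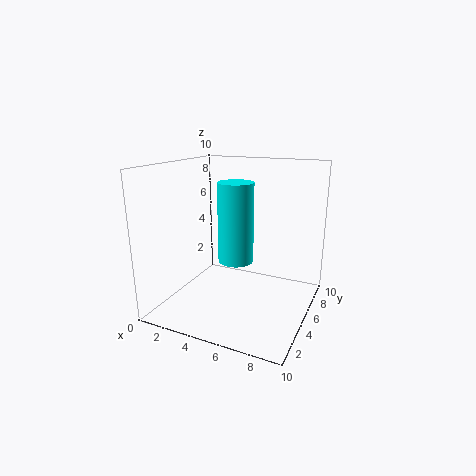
pos_x = 6.5; pos_y = 1.5; pos_z = 5; radius = 1; color = 'cyan'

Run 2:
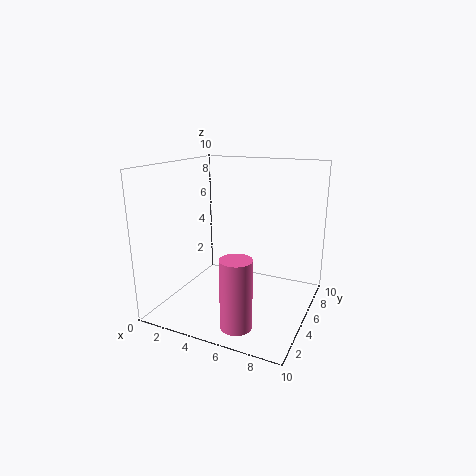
pos_x = 6.5; pos_y = 1.5; pos_z = 0.5; radius = 1; color = 'hotpink'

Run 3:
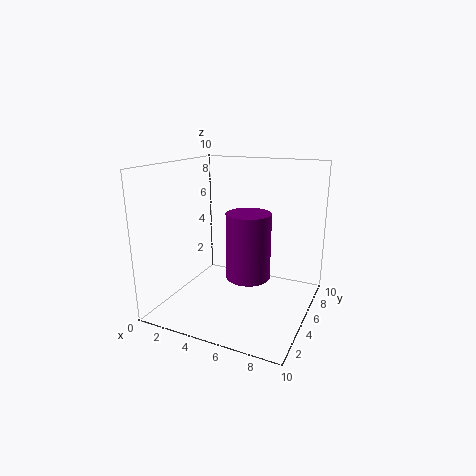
pos_x = 6; pos_y = 4.5; pos_z = 2.5; radius = 1.5; color = 'purple'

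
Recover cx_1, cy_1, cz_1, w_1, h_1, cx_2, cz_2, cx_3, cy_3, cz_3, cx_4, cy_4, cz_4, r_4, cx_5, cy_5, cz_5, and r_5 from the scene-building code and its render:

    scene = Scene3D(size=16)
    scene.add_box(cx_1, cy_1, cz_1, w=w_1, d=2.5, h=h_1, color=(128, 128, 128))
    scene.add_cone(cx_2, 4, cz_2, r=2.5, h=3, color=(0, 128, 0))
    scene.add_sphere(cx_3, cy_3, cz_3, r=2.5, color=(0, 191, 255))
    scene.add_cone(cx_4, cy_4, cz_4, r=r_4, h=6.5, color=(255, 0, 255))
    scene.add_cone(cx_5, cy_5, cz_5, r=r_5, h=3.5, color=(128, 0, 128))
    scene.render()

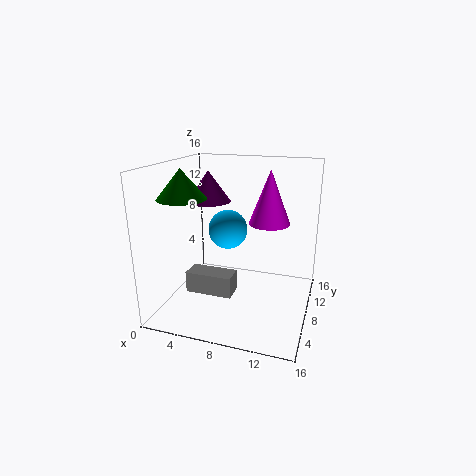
cx_1 = 2, cy_1 = 6.5, cz_1 = 1, w_1 = 5.5, h_1 = 2.5, cx_2 = 3.5, cz_2 = 13, cx_3 = 5, cy_3 = 13, cz_3 = 7, cx_4 = 10.5, cy_4 = 12.5, cz_4 = 8.5, r_4 = 2.5, cx_5 = 4, cy_5 = 9.5, cz_5 = 11.5, r_5 = 2.5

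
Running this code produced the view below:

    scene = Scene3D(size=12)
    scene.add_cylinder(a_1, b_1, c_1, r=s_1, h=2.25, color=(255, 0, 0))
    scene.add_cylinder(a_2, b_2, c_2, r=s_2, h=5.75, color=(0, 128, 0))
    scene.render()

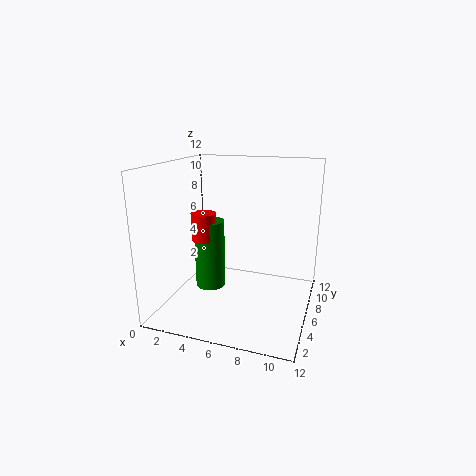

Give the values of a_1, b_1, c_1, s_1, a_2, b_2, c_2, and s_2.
a_1 = 3.5; b_1 = 4.75; c_1 = 6; s_1 = 1; a_2 = 3.75; b_2 = 5.25; c_2 = 1.75; s_2 = 1.25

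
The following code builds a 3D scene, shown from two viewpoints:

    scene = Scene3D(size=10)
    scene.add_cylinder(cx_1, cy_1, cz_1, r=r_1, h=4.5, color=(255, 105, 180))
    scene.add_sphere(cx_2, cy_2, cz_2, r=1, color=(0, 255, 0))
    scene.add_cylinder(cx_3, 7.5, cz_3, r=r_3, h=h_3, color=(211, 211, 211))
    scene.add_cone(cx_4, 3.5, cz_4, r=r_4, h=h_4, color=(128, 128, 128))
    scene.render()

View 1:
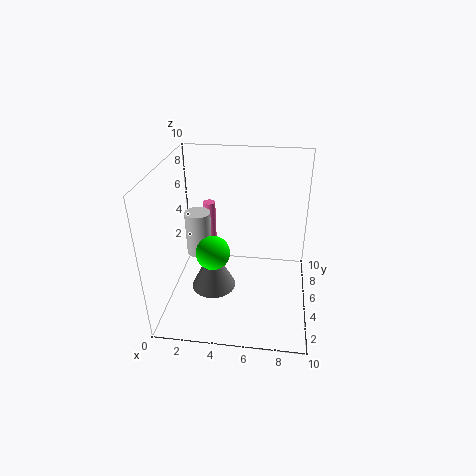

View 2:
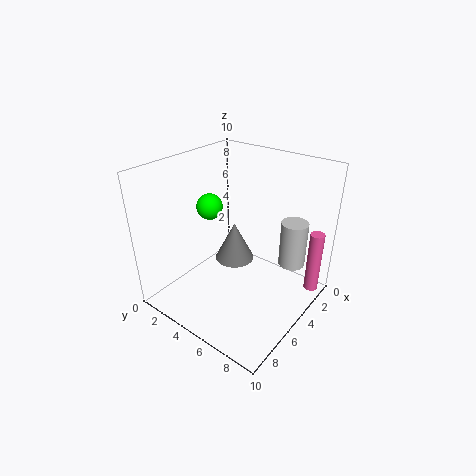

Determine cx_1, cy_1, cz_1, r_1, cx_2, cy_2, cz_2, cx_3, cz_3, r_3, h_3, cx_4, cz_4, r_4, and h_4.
cx_1 = 2; cy_1 = 9.5; cz_1 = 1; r_1 = 0.5; cx_2 = 4; cy_2 = 1.5; cz_2 = 6; cx_3 = 1.5; cz_3 = 2; r_3 = 1; h_3 = 3.5; cx_4 = 3.5; cz_4 = 2; r_4 = 1.5; h_4 = 3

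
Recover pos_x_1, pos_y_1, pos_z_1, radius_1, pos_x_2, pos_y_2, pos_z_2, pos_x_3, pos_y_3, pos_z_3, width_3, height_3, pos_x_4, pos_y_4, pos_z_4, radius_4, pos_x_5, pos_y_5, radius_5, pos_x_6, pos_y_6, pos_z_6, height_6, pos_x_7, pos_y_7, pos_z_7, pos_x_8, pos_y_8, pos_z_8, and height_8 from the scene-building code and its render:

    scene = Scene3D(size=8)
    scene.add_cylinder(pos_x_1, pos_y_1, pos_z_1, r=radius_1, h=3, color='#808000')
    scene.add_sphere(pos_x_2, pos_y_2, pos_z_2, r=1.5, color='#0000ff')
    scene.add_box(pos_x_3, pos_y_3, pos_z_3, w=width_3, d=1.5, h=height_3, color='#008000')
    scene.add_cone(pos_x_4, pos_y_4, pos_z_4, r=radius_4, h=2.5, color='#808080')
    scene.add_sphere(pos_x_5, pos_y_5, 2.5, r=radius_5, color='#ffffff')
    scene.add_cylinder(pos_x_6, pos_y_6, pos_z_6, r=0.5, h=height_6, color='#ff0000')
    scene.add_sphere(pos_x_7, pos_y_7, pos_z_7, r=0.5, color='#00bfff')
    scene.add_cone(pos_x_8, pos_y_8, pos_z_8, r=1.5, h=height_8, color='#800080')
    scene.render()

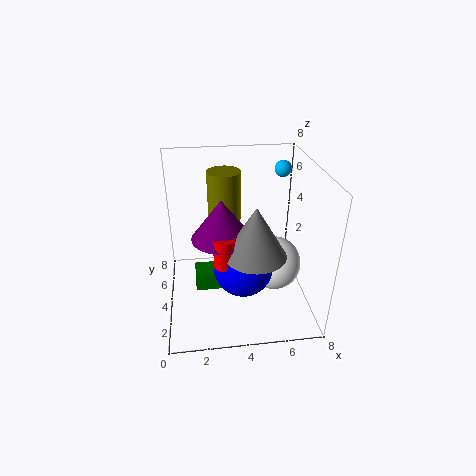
pos_x_1 = 3.5, pos_y_1 = 6.5, pos_z_1 = 4, radius_1 = 1, pos_x_2 = 4, pos_y_2 = 2, pos_z_2 = 3.5, pos_x_3 = 1.5, pos_y_3 = 4, pos_z_3 = 0.5, width_3 = 1.5, height_3 = 1, pos_x_4 = 4.5, pos_y_4 = 1.5, pos_z_4 = 4.5, radius_4 = 1.5, pos_x_5 = 6, pos_y_5 = 3.5, radius_5 = 1.5, pos_x_6 = 3, pos_y_6 = 1.5, pos_z_6 = 4, height_6 = 1.5, pos_x_7 = 7, pos_y_7 = 6.5, pos_z_7 = 7, pos_x_8 = 3, pos_y_8 = 2.5, pos_z_8 = 5, height_8 = 2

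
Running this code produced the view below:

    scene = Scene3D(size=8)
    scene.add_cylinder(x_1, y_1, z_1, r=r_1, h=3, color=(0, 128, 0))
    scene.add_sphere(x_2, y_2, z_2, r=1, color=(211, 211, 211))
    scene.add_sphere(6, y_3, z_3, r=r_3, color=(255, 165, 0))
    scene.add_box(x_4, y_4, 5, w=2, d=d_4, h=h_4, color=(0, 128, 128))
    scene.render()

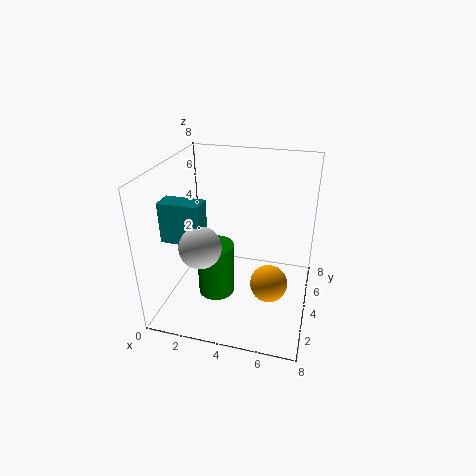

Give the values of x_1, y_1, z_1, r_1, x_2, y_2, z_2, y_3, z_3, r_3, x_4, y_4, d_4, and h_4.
x_1 = 3, y_1 = 3, z_1 = 1, r_1 = 1, x_2 = 3, y_2 = 1, z_2 = 5, y_3 = 3, z_3 = 2, r_3 = 1, x_4 = 1, y_4 = 1, d_4 = 1, h_4 = 2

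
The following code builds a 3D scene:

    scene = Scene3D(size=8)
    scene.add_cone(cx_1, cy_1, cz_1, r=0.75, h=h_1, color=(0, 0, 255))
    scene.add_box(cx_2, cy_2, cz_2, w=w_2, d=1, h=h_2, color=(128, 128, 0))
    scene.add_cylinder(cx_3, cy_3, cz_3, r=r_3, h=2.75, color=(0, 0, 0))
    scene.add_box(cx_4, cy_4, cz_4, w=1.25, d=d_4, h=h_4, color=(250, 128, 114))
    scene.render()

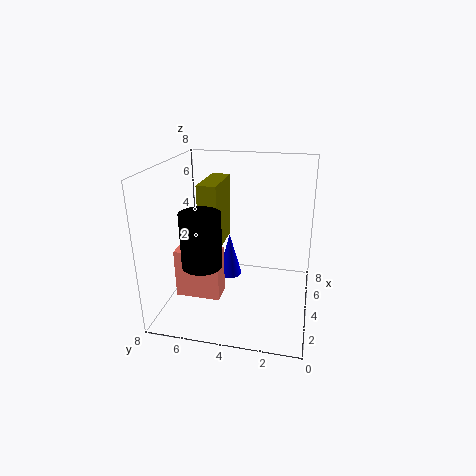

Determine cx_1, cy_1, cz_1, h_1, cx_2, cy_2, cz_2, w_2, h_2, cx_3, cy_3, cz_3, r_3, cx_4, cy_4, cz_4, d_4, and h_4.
cx_1 = 6, cy_1 = 5, cz_1 = 0.5, h_1 = 2.75, cx_2 = 2.5, cy_2 = 4.75, cz_2 = 3.75, w_2 = 2.75, h_2 = 3.5, cx_3 = 1.5, cy_3 = 5.25, cz_3 = 3.5, r_3 = 1, cx_4 = 2.5, cy_4 = 4.75, cz_4 = 0.75, d_4 = 2.5, h_4 = 2.75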